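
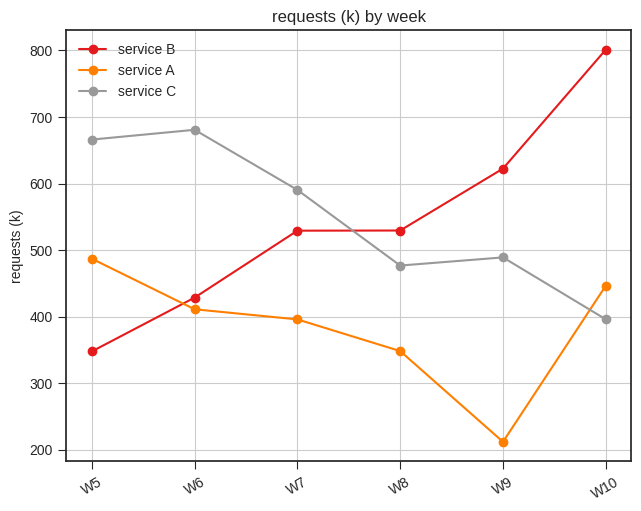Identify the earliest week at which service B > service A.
W5: service B ≈ 350 vs service A ≈ 500 (not yet); W6: service B ≈ 450 vs service A ≈ 400 (first crossover).

W6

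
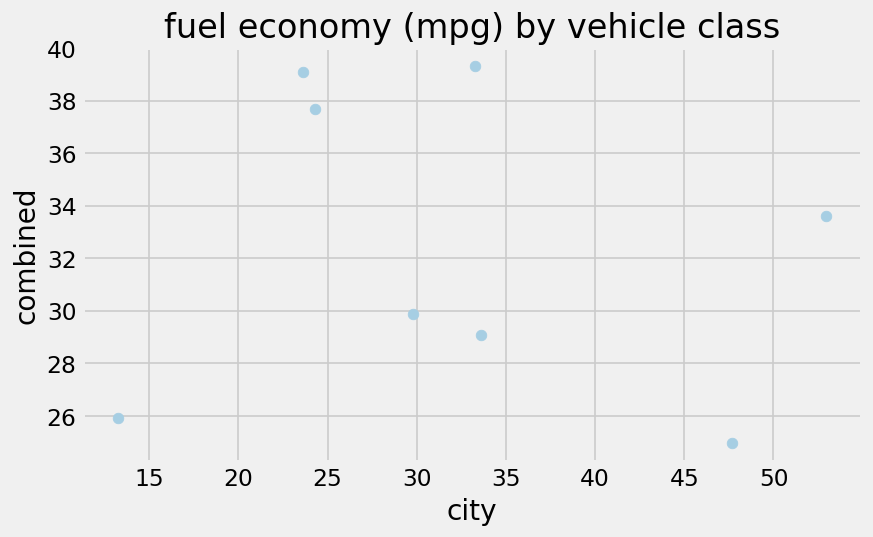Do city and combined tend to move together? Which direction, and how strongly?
Points are roughly uncorrelated; weak (|r| ≈ 0.1).

no clear correlation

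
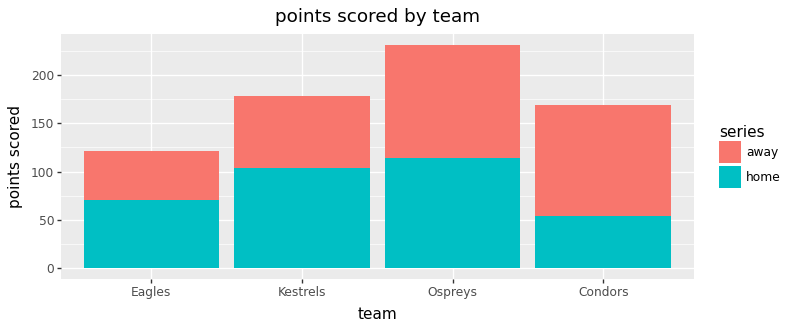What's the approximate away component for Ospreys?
≈ 120

away top ≈ 240, bottom ≈ 120; segment ≈ 120.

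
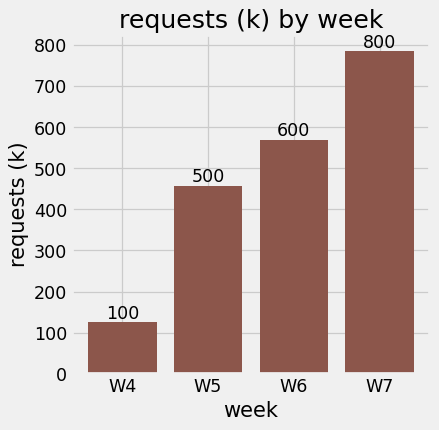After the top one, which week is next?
W6

Top 3: W7 ≈ 800, W6 ≈ 600, W5 ≈ 500.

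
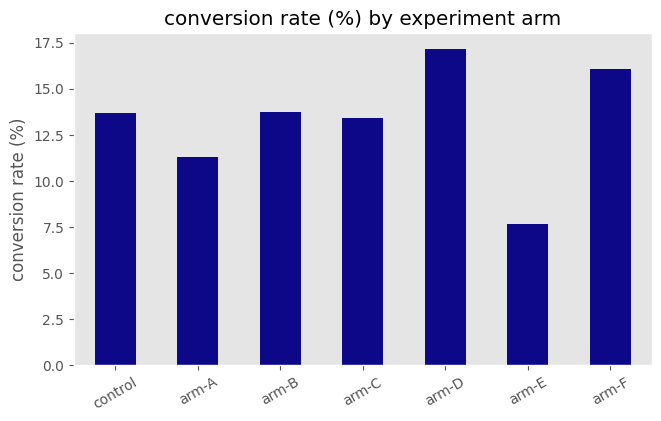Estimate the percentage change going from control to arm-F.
control ≈ 14, arm-F ≈ 16; (16 − 14) / 14 ≈ +14.3%.

≈ +14.3%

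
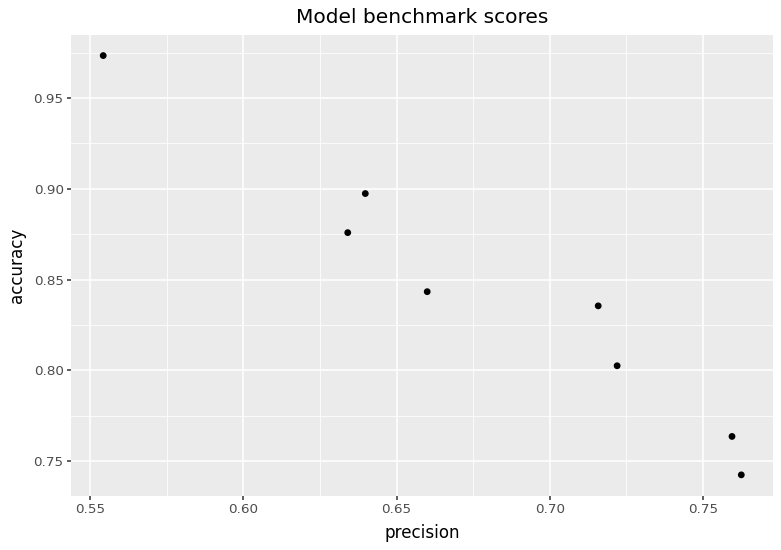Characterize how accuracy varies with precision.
Points are negatively correlated; strong (|r| ≈ 1.0).

negative, strong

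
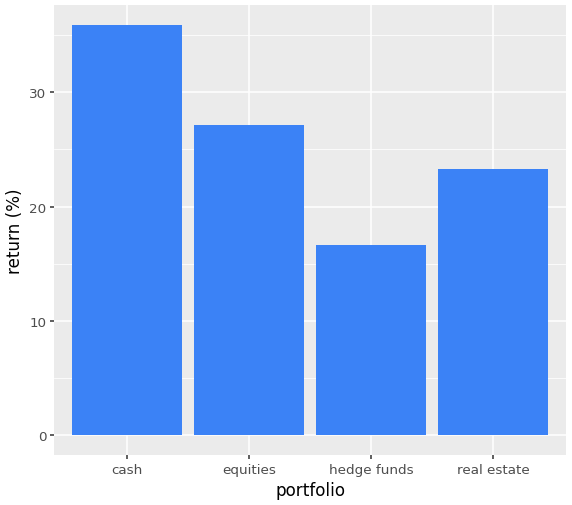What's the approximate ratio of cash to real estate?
cash ≈ 35, real estate ≈ 25; 35/25 ≈ 1.4.

≈ 1.4×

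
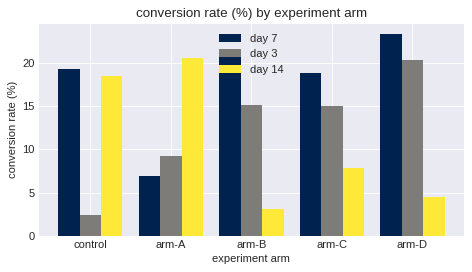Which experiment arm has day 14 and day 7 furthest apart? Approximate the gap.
arm-D: day 14 ≈ 4, day 7 ≈ 24 → gap ≈ 20. Next-largest (arm-B) is only ≈ 16.

arm-D, ≈ 20 %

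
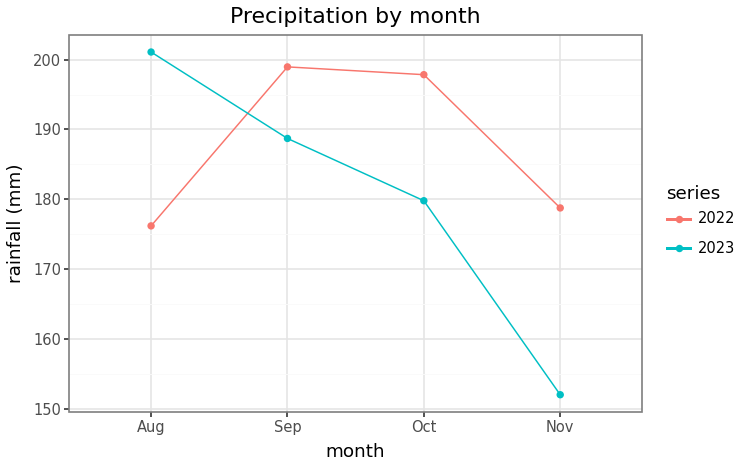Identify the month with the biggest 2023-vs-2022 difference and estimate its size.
Nov: 2023 ≈ 150, 2022 ≈ 180 → gap ≈ 30. Next-largest (Aug) is only ≈ 25.

Nov, ≈ 30 mm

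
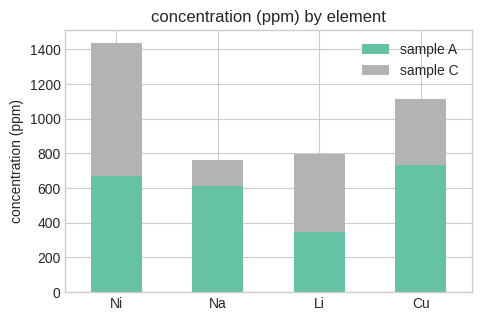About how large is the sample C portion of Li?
≈ 400

sample C top ≈ 800, bottom ≈ 400; segment ≈ 400.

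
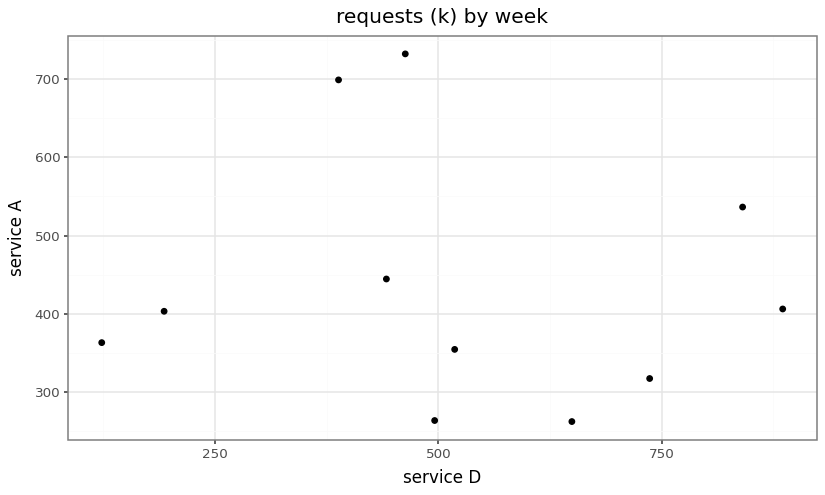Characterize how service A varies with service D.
no clear correlation

Points are roughly uncorrelated; weak (|r| ≈ 0.1).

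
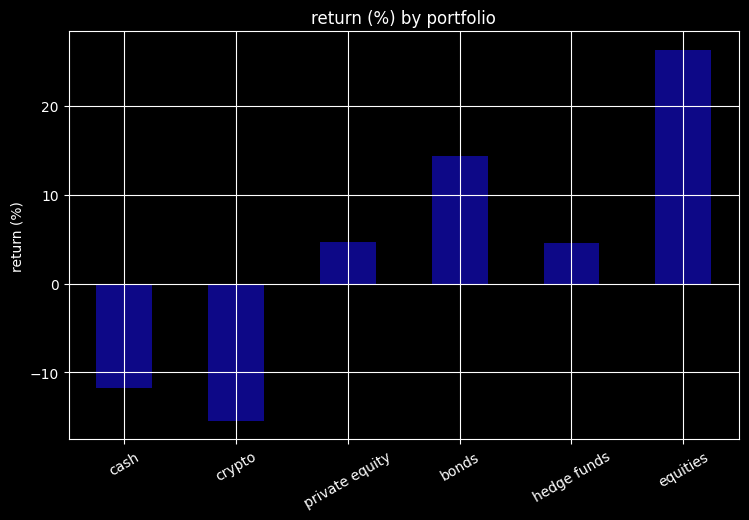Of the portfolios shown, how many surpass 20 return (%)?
1

Above 20: equities.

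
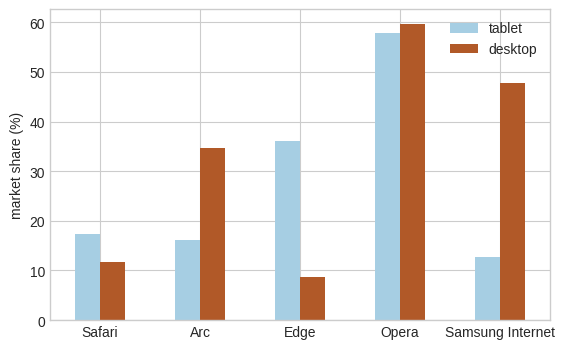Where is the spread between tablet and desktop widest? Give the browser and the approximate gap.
Samsung Internet: tablet ≈ 15, desktop ≈ 50 → gap ≈ 35. Next-largest (Edge) is only ≈ 25.

Samsung Internet, ≈ 35 %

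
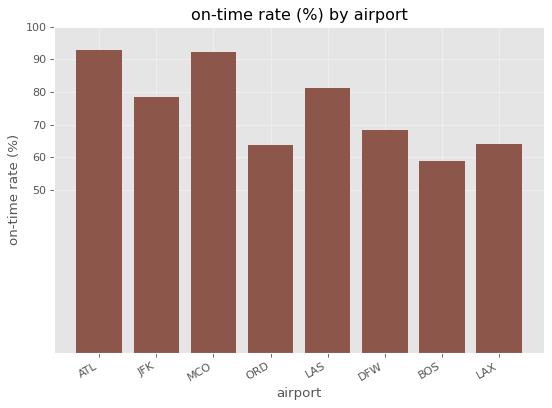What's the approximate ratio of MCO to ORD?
≈ 1.5×

MCO ≈ 90, ORD ≈ 60; 90/60 ≈ 1.5.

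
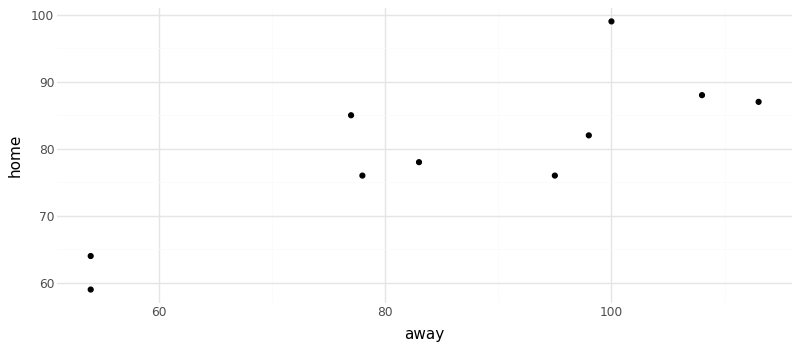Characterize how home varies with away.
Points are positively correlated; strong (|r| ≈ 0.8).

positive, strong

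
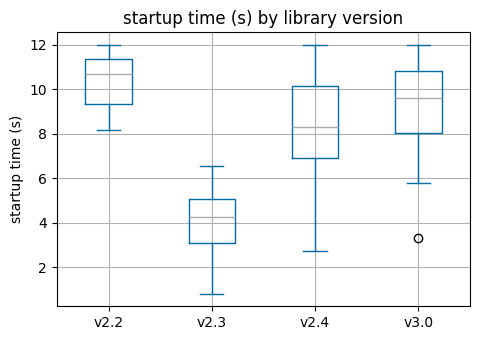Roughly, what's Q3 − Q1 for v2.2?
Q3 ≈ 11, Q1 ≈ 9; IQR ≈ 2.

≈ 2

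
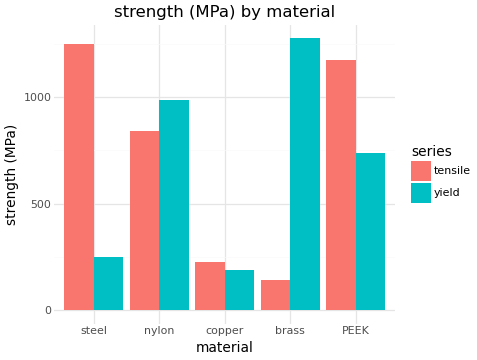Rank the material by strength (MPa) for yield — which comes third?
Top 4 for yield: brass ≈ 1200, nylon ≈ 1000, PEEK ≈ 800, steel ≈ 200.

PEEK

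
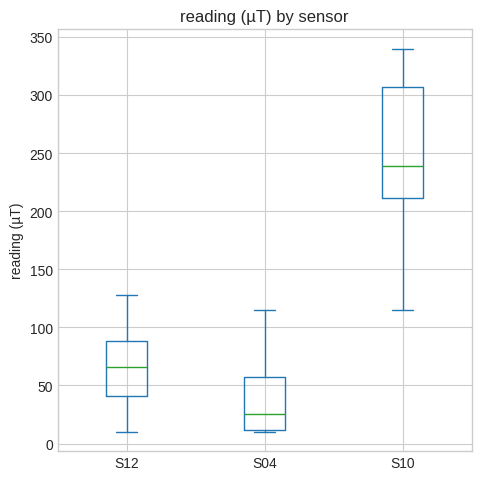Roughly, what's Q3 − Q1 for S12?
≈ 40

Q3 ≈ 80, Q1 ≈ 40; IQR ≈ 40.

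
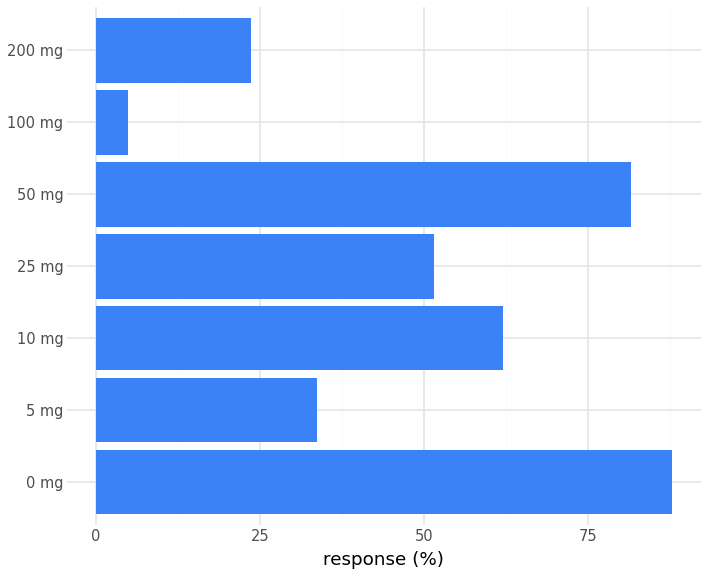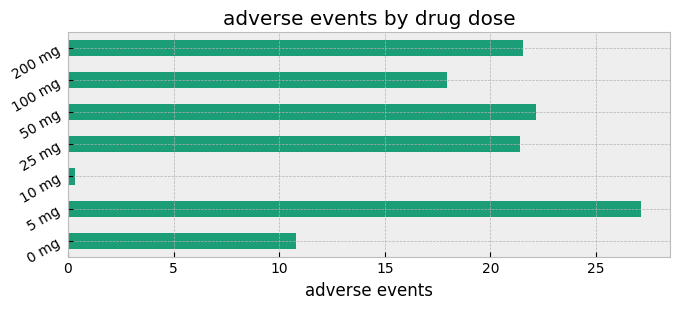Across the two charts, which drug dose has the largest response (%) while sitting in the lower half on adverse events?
Chart 2 median adverse events ≈ 20; below-median drug doses: 0 mg, 10 mg, 100 mg. Among those, 0 mg has the highest response (%) (≈ 90).

0 mg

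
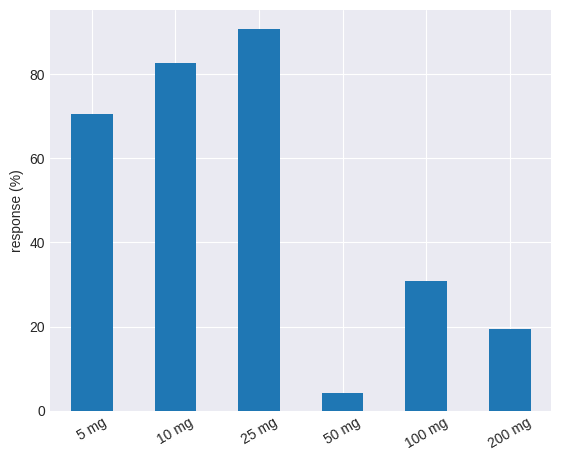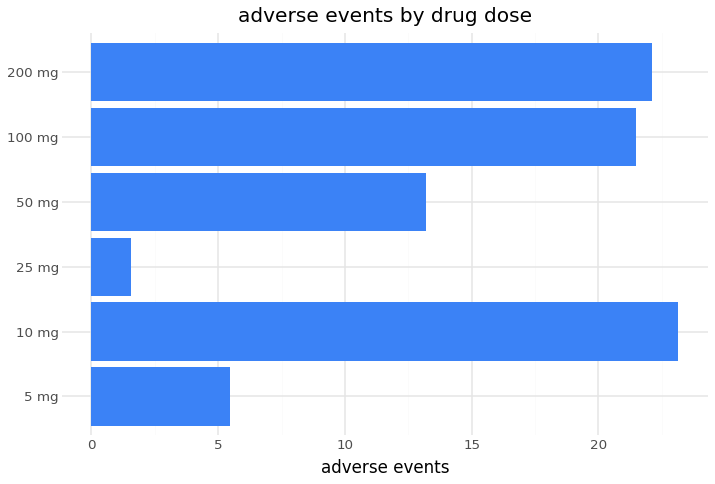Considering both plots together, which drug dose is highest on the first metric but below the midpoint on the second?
25 mg

Chart 2 median adverse events ≈ 15; below-median drug doses: 5 mg, 25 mg, 50 mg. Among those, 25 mg has the highest response (%) (≈ 90).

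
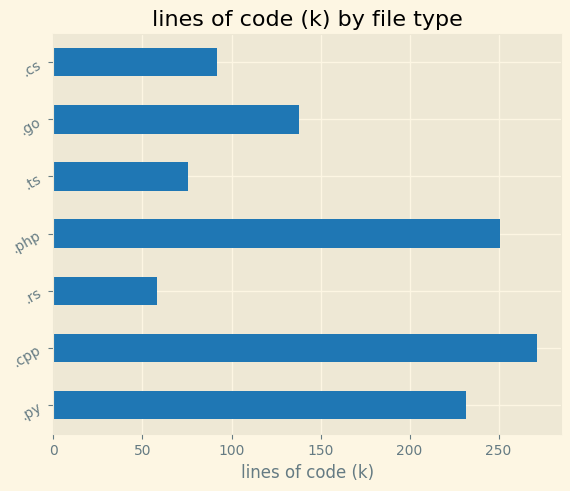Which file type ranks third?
.py

Top 4: .cpp ≈ 275, .php ≈ 250, .py ≈ 225, .go ≈ 150.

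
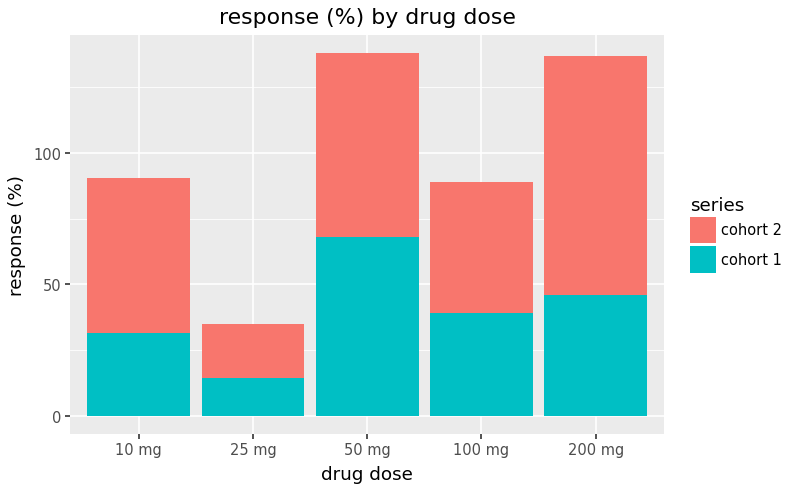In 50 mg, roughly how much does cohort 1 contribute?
cohort 1 top ≈ 60, bottom ≈ 0; segment ≈ 60.

≈ 60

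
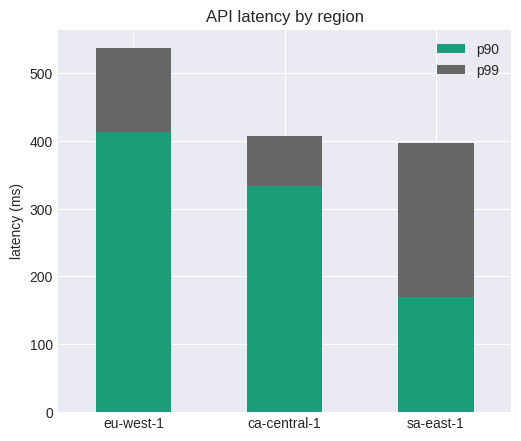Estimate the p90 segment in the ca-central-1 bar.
p90 top ≈ 350, bottom ≈ 0; segment ≈ 350.

≈ 350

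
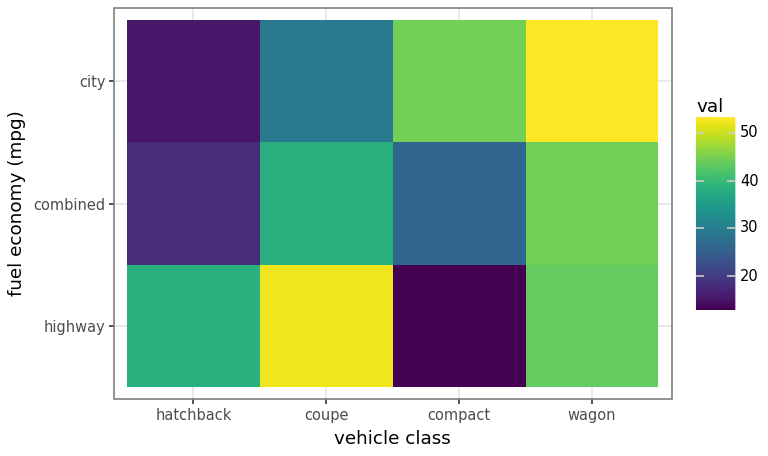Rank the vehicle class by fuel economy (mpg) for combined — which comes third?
Top 4 for combined: wagon ≈ 45, coupe ≈ 40, compact ≈ 25, hatchback ≈ 20.

compact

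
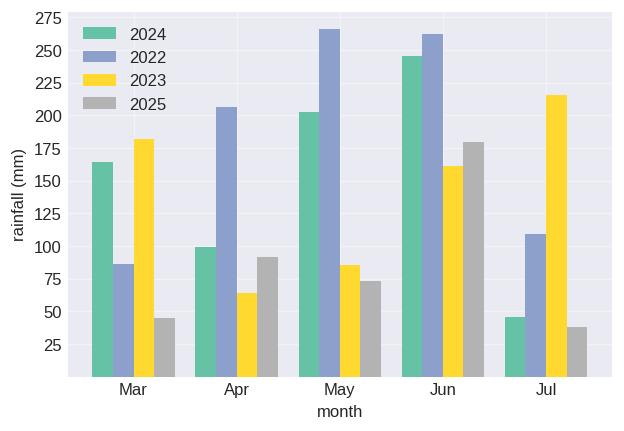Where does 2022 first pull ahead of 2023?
Mar: 2022 ≈ 75 vs 2023 ≈ 175 (not yet); Apr: 2022 ≈ 200 vs 2023 ≈ 75 (first crossover).

Apr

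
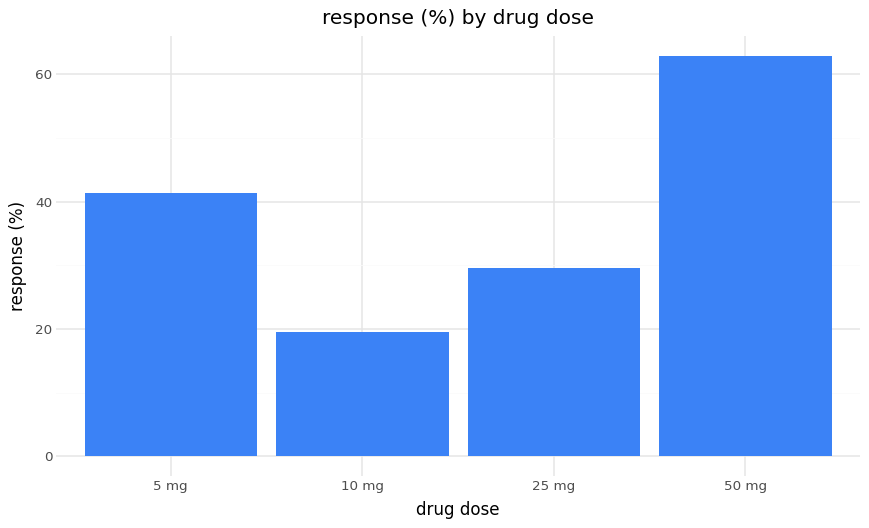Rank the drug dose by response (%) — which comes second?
Top 3: 50 mg ≈ 60, 5 mg ≈ 40, 25 mg ≈ 30.

5 mg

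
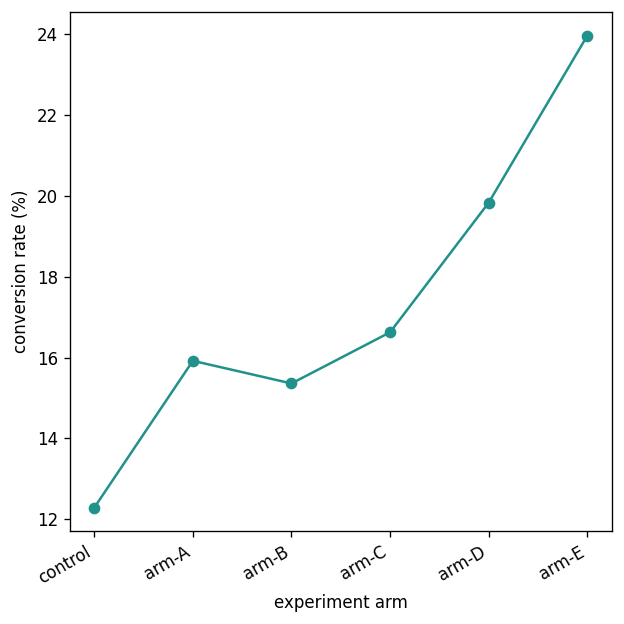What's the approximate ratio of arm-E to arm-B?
≈ 1.6×

arm-E ≈ 24, arm-B ≈ 15; 24/15 ≈ 1.6.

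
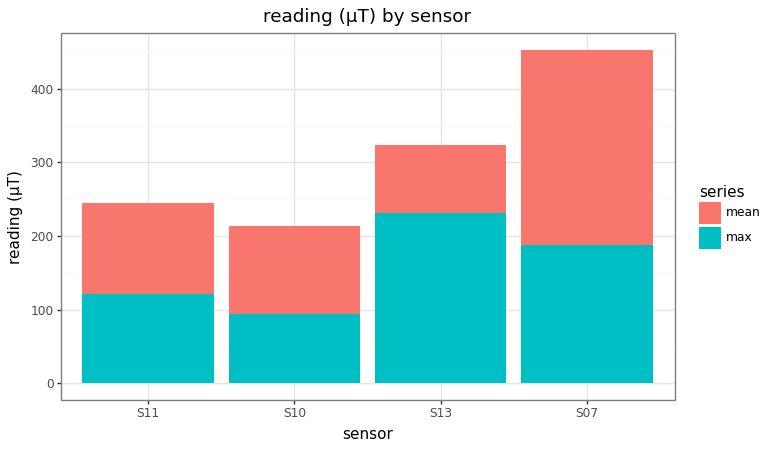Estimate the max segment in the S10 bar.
≈ 100

max top ≈ 100, bottom ≈ 0; segment ≈ 100.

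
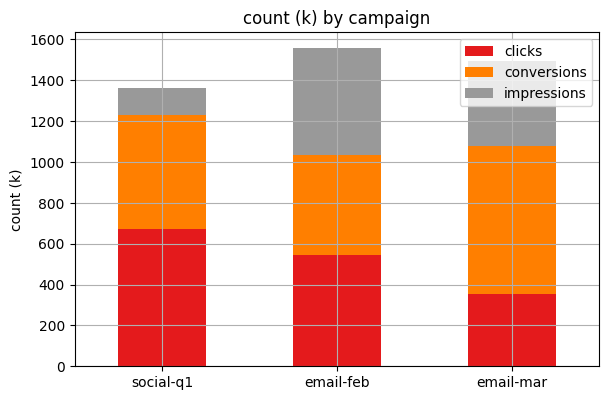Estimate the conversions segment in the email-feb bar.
conversions top ≈ 1000, bottom ≈ 600; segment ≈ 400.

≈ 400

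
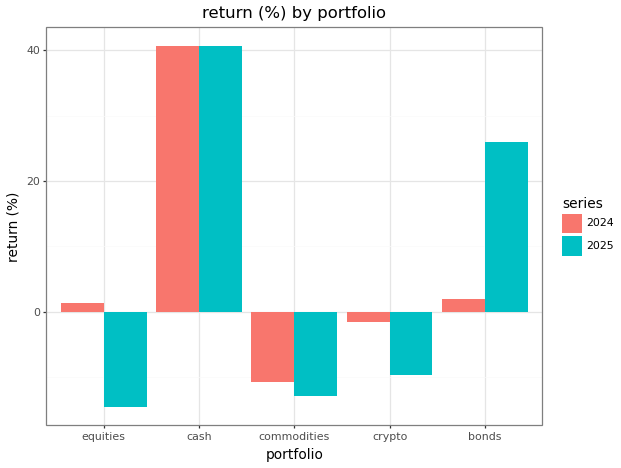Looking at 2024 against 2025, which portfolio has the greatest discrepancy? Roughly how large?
bonds, ≈ 25 %

bonds: 2024 ≈ 0, 2025 ≈ 25 → gap ≈ 25. Next-largest (equities) is only ≈ 15.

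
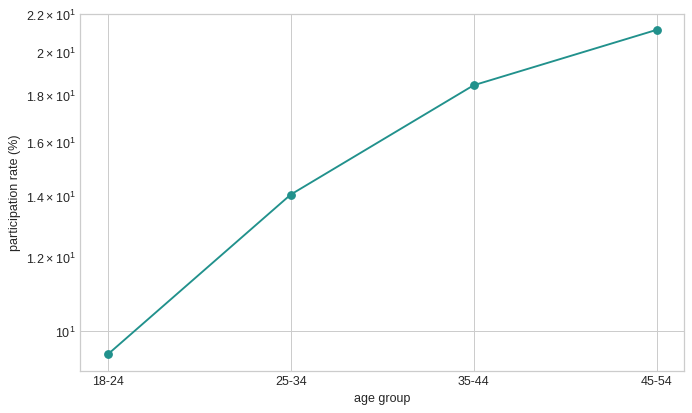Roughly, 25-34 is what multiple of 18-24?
≈ 1.56×

25-34 ≈ 14, 18-24 ≈ 9; 14/9 ≈ 1.56.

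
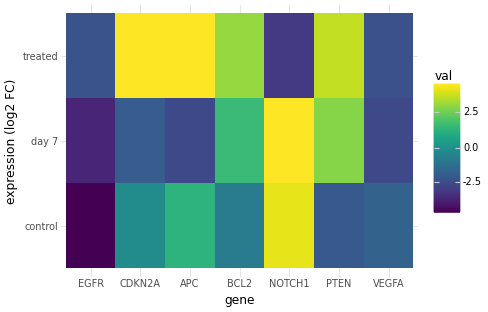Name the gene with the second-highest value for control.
APC

Top 3 for control: NOTCH1 ≈ 4, APC ≈ 1, CDKN2A ≈ 0.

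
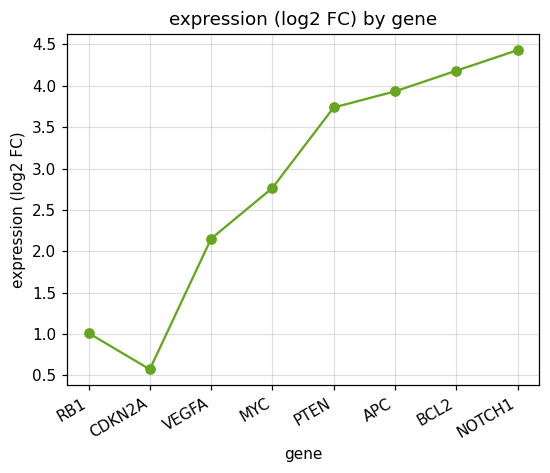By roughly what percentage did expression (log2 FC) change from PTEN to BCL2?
PTEN ≈ 3.5, BCL2 ≈ 4.0; (4.0 − 3.5) / 3.5 ≈ +14.3%.

≈ +14.3%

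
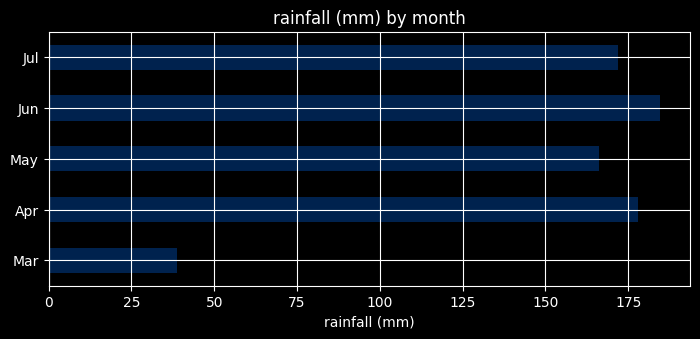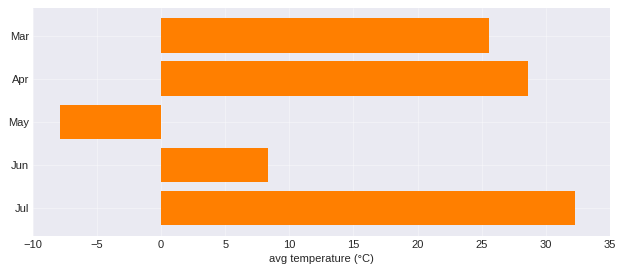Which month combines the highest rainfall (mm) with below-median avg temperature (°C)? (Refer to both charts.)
Chart 2 median avg temperature (°C) ≈ 25; below-median months: May, Jun. Among those, Jun has the highest rainfall (mm) (≈ 180).

Jun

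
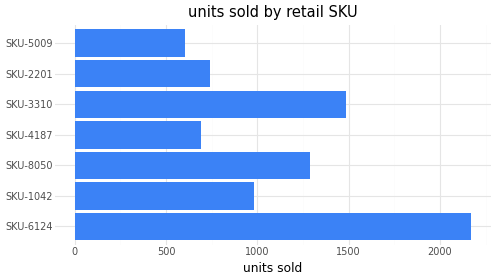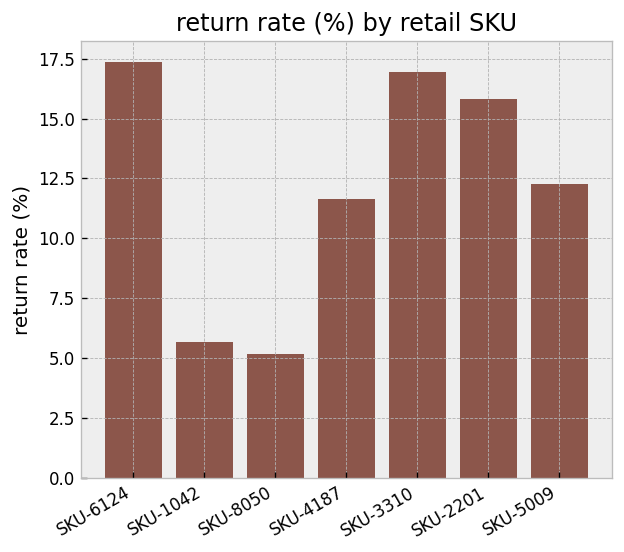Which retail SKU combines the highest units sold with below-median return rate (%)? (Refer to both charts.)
SKU-8050

Chart 2 median return rate (%) ≈ 12; below-median retail SKUs: SKU-1042, SKU-8050, SKU-4187. Among those, SKU-8050 has the highest units sold (≈ 1200).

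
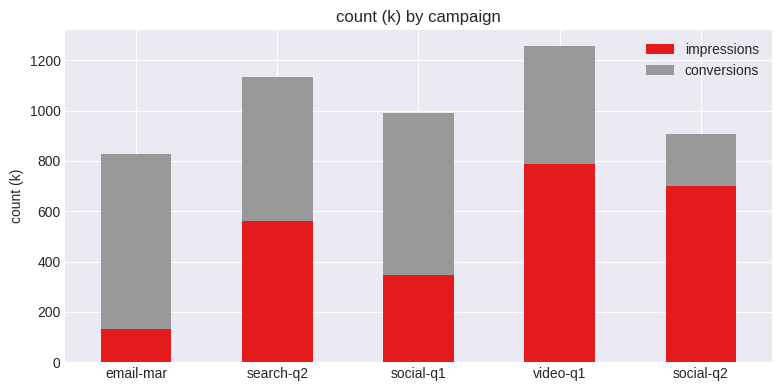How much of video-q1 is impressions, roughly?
≈ 800

impressions top ≈ 800, bottom ≈ 0; segment ≈ 800.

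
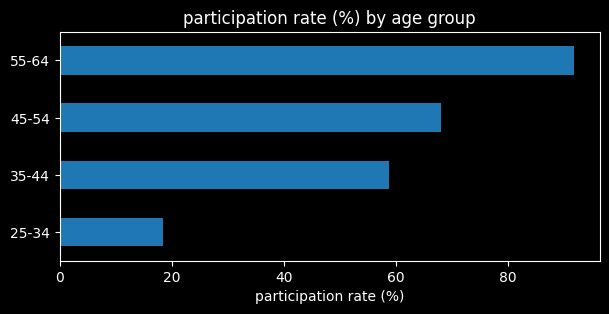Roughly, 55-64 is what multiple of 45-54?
≈ 1.29×

55-64 ≈ 90, 45-54 ≈ 70; 90/70 ≈ 1.29.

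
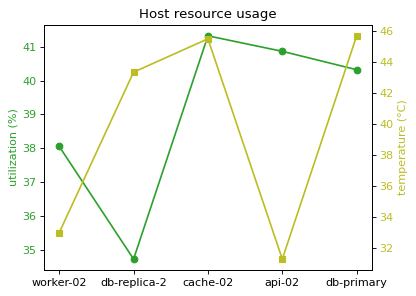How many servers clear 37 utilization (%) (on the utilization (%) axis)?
Above 37: worker-02, cache-02, api-02, db-primary.

4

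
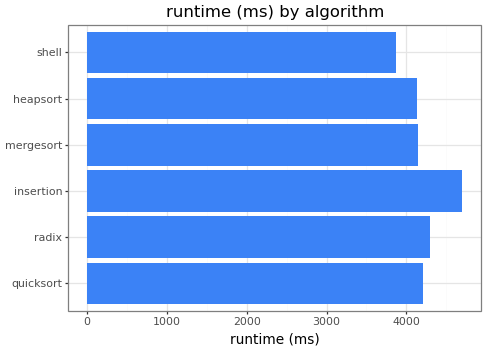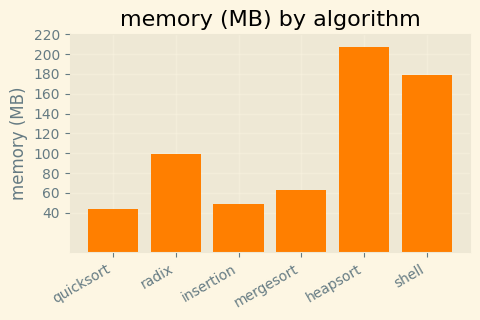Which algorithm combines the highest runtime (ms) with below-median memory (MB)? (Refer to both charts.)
insertion

Chart 2 median memory (MB) ≈ 80; below-median algorithms: quicksort, insertion, mergesort. Among those, insertion has the highest runtime (ms) (≈ 4500).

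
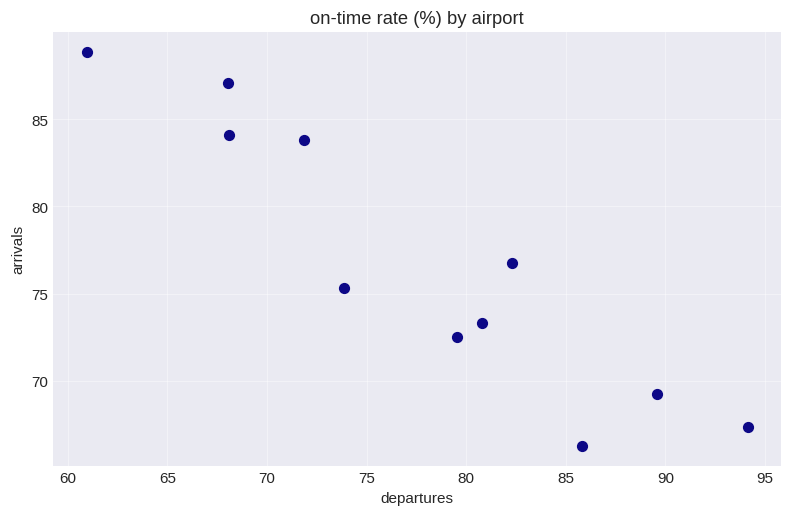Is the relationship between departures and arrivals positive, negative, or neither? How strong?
negative, strong

Points are negatively correlated; strong (|r| ≈ 0.9).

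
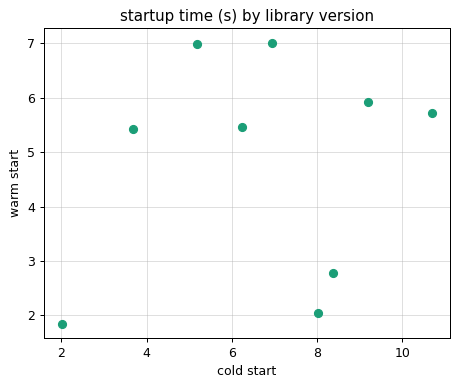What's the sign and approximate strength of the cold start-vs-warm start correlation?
no clear correlation

Points are roughly uncorrelated; weak (|r| ≈ 0.2).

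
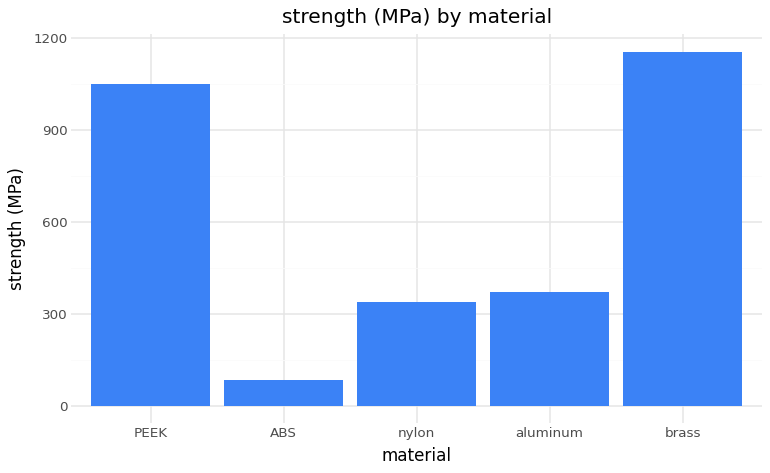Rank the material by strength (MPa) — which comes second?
Top 3: brass ≈ 1200, PEEK ≈ 1000, aluminum ≈ 400.

PEEK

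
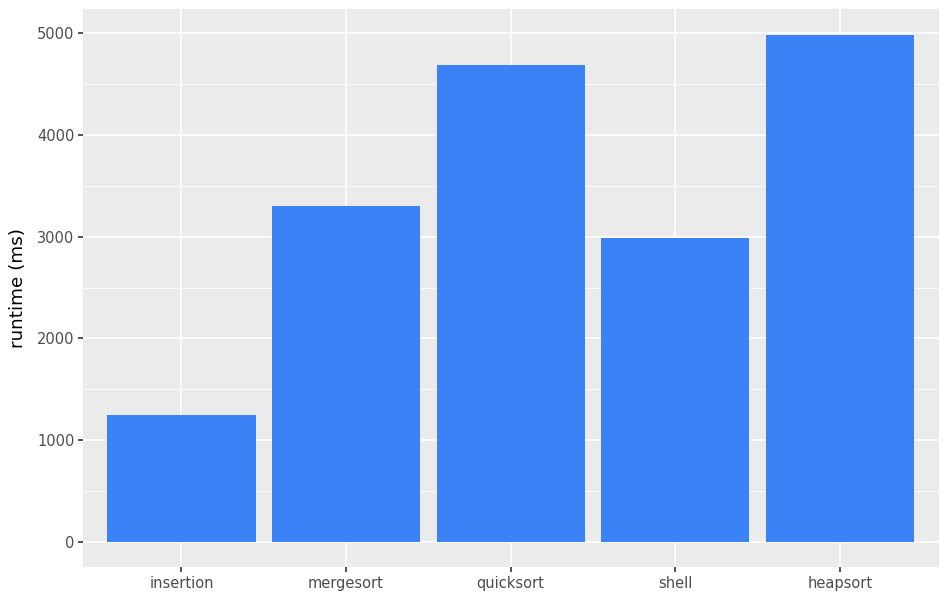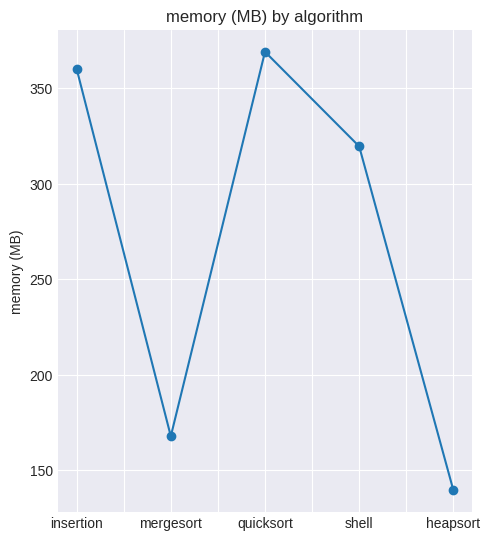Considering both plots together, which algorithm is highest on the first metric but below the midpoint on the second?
heapsort

Chart 2 median memory (MB) ≈ 300; below-median algorithms: mergesort, heapsort. Among those, heapsort has the highest runtime (ms) (≈ 5000).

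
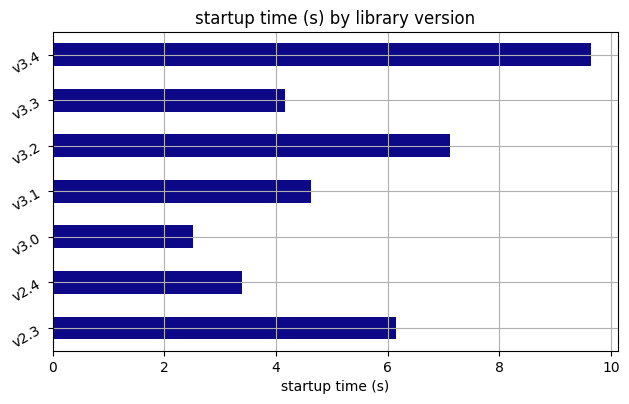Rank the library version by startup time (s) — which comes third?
Top 4: v3.4 ≈ 10, v3.2 ≈ 7, v2.3 ≈ 6, v3.1 ≈ 5.

v2.3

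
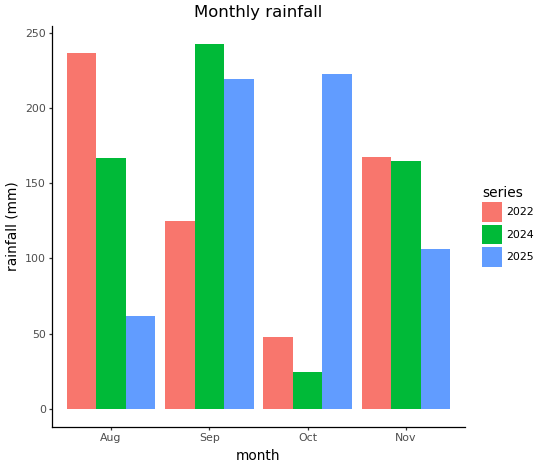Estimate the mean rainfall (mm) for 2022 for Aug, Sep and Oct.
≈ 133

(225 + 125 + 50) / 3 ≈ 133.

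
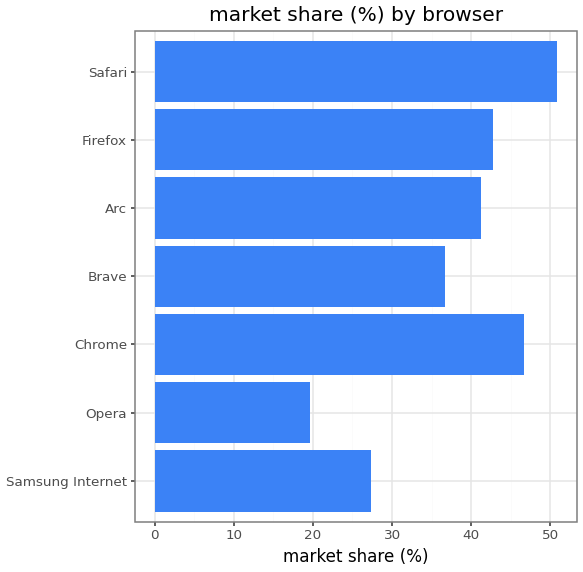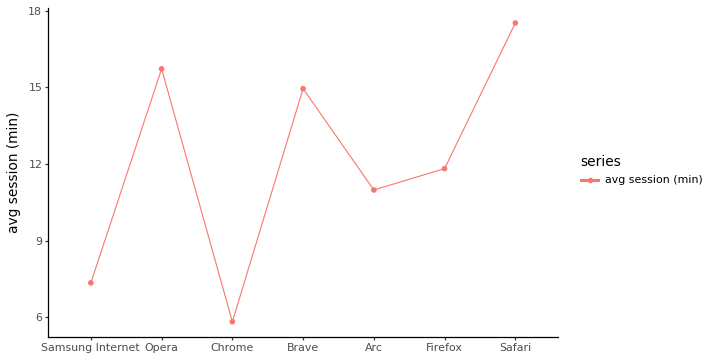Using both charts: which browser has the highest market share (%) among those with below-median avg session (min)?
Chrome

Chart 2 median avg session (min) ≈ 12; below-median browsers: Samsung Internet, Chrome, Arc. Among those, Chrome has the highest market share (%) (≈ 45).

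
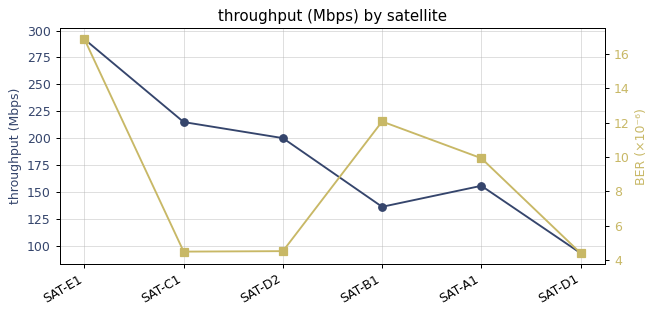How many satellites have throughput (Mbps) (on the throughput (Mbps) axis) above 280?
1

Above 280: SAT-E1.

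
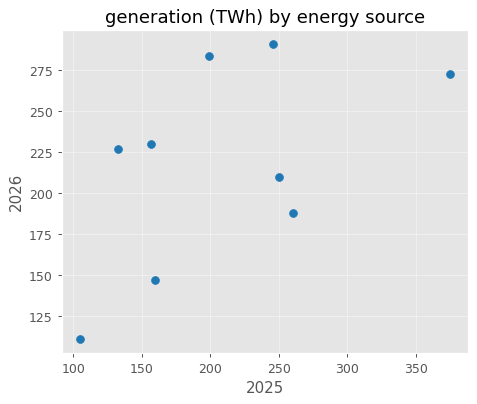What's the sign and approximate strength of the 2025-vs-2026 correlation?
positive, moderate

Points are positively correlated; moderate (|r| ≈ 0.5).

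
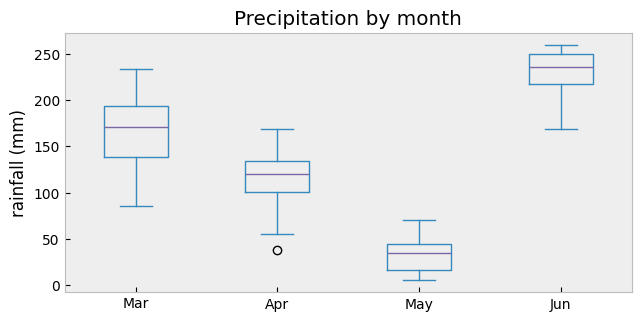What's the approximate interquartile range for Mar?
≈ 60

Q3 ≈ 200, Q1 ≈ 140; IQR ≈ 60.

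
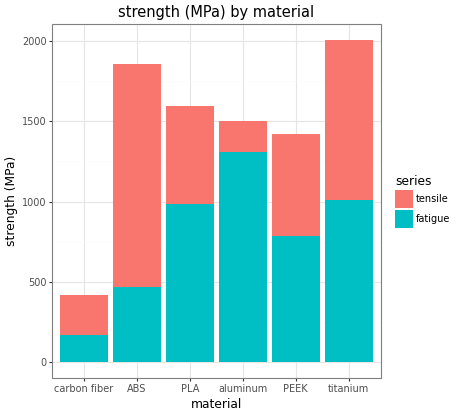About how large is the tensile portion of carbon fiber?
≈ 200

tensile top ≈ 400, bottom ≈ 200; segment ≈ 200.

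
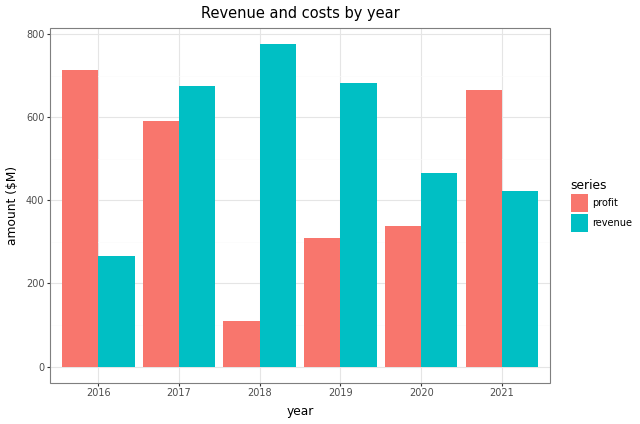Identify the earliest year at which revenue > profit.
2017

2016: revenue ≈ 300 vs profit ≈ 700 (not yet); 2017: revenue ≈ 700 vs profit ≈ 600 (first crossover).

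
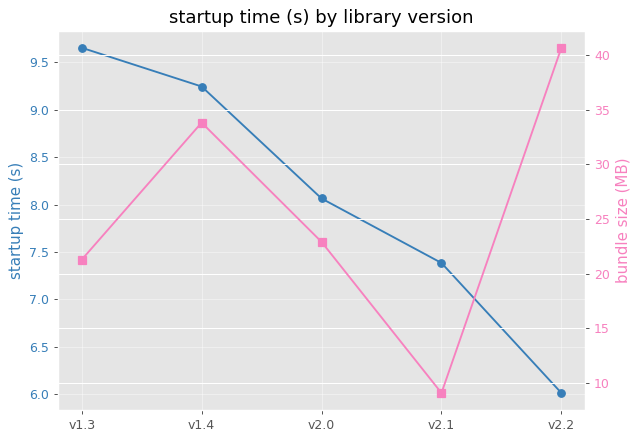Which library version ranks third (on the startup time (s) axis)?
v2.0

Top 4 (on the startup time (s) axis): v1.3 ≈ 9.5, v1.4 ≈ 9.0, v2.0 ≈ 8.0, v2.1 ≈ 7.5.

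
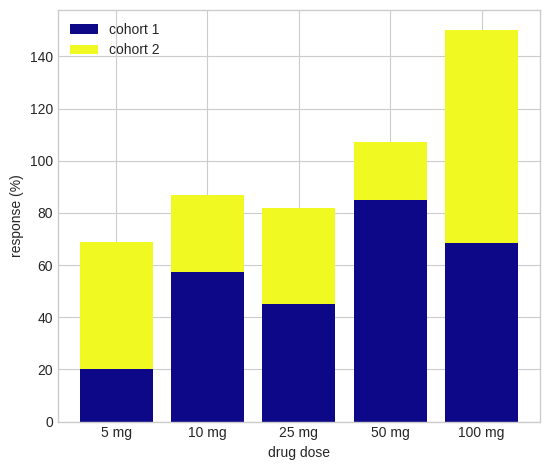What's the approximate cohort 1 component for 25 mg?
cohort 1 top ≈ 40, bottom ≈ 0; segment ≈ 40.

≈ 40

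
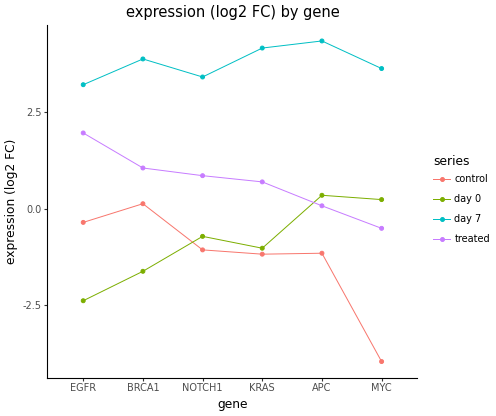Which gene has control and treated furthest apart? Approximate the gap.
MYC, ≈ 3 log2 FC

MYC: control ≈ -4, treated ≈ -1 → gap ≈ 3. Next-largest (EGFR) is only ≈ 2.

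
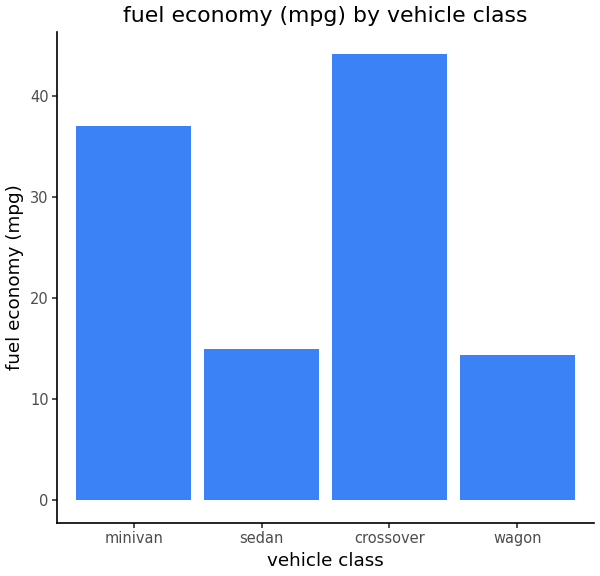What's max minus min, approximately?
Max crossover ≈ 45, min wagon ≈ 15; range ≈ 30.

≈ 30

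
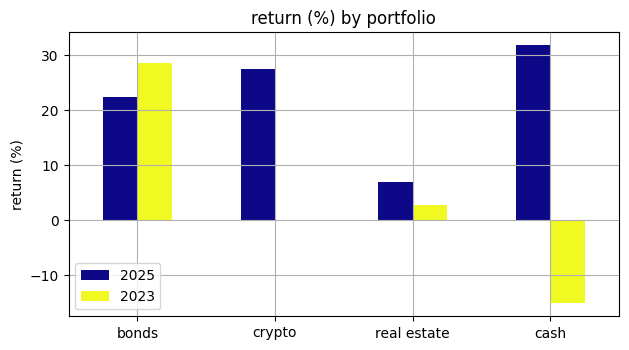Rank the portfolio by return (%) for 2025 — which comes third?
bonds

Top 4 for 2025: cash ≈ 30, crypto ≈ 25, bonds ≈ 20, real estate ≈ 5.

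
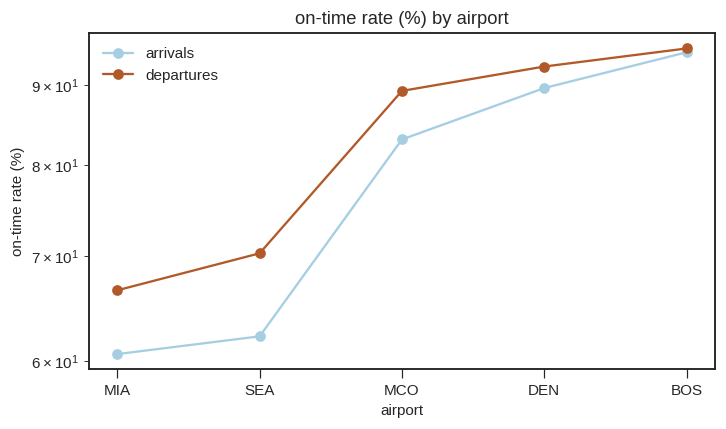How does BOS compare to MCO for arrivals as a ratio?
≈ 1.12×

BOS ≈ 95, MCO ≈ 85; 95/85 ≈ 1.12.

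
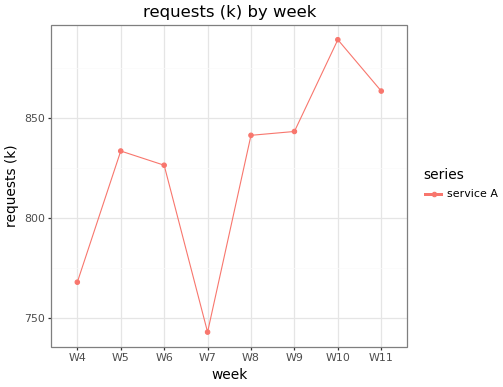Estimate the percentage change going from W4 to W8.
W4 ≈ 760, W8 ≈ 840; (840 − 760) / 760 ≈ +10.5%.

≈ +10.5%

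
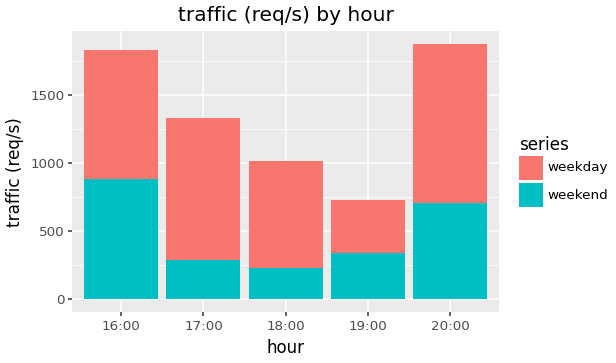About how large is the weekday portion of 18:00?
weekday top ≈ 1000, bottom ≈ 200; segment ≈ 800.

≈ 800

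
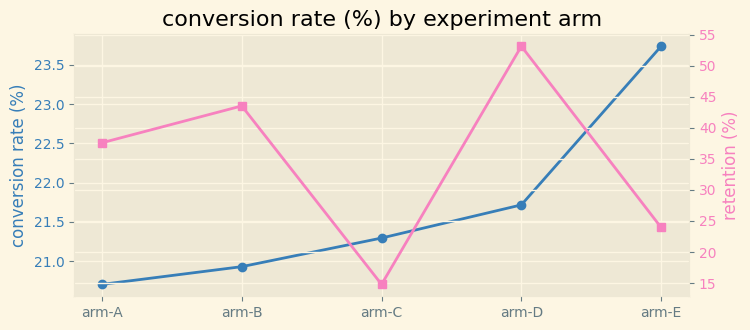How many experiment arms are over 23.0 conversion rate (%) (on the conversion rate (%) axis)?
1

Above 23.0: arm-E.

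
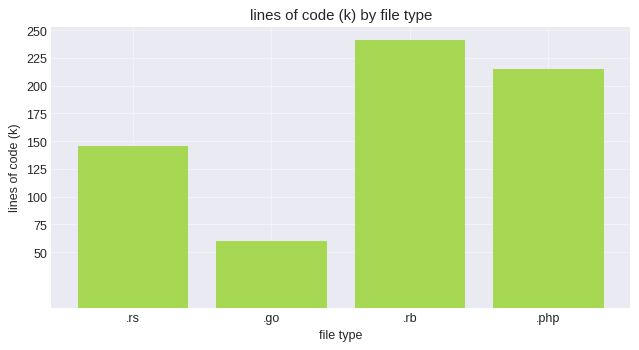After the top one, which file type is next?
.php

Top 3: .rb ≈ 250, .php ≈ 225, .rs ≈ 150.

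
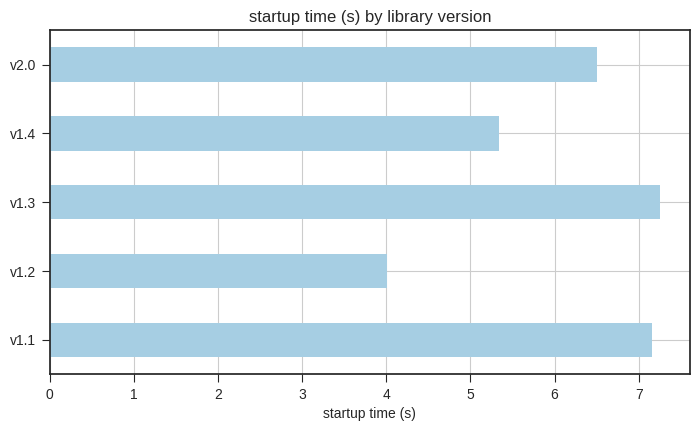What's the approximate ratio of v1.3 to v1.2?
≈ 1.75×

v1.3 ≈ 7, v1.2 ≈ 4; 7/4 ≈ 1.75.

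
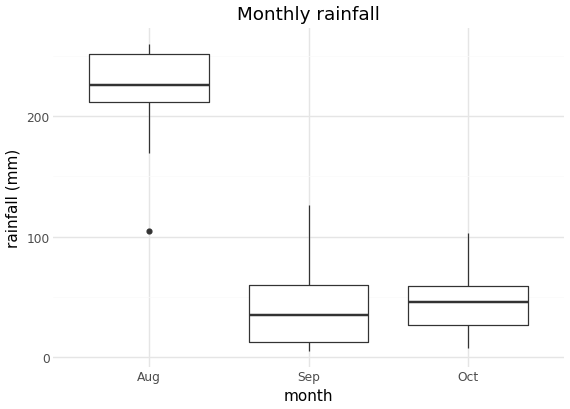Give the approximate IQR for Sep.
≈ 40

Q3 ≈ 60, Q1 ≈ 20; IQR ≈ 40.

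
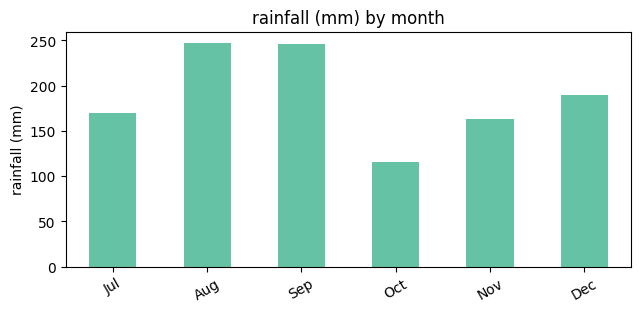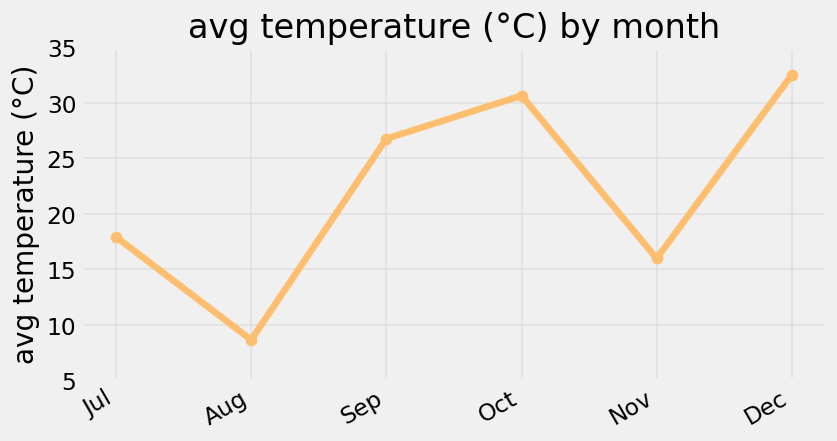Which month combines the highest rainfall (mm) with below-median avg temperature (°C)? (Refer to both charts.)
Aug

Chart 2 median avg temperature (°C) ≈ 20; below-median months: Jul, Aug, Nov. Among those, Aug has the highest rainfall (mm) (≈ 250).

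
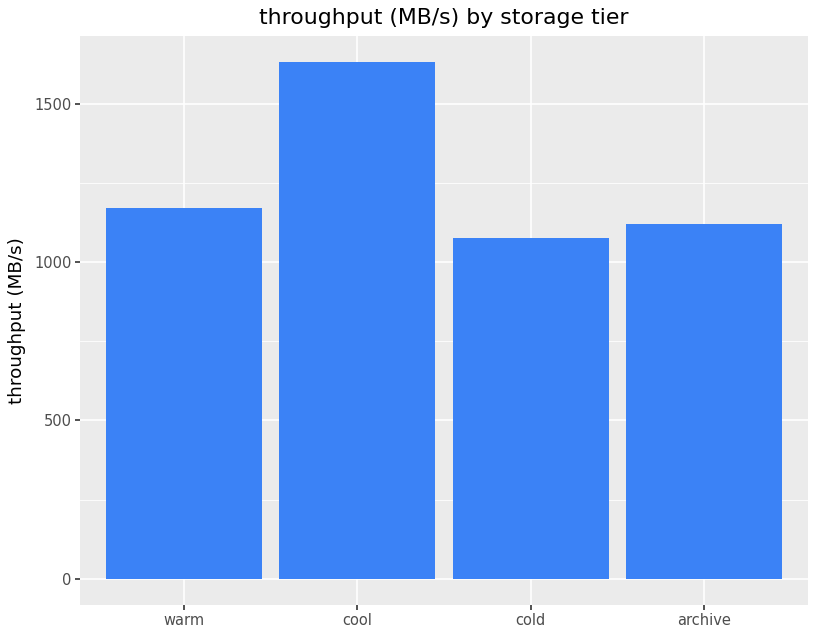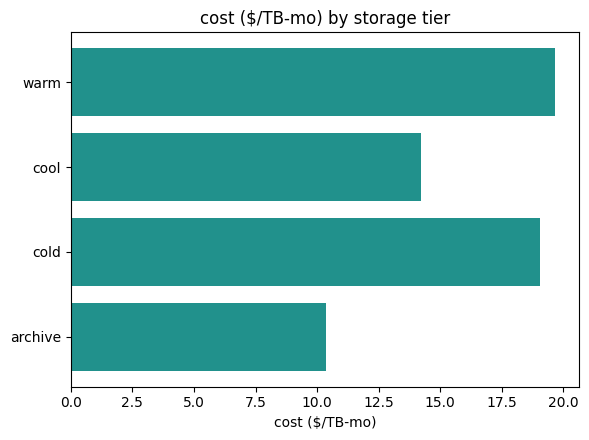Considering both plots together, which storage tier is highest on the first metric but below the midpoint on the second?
cool

Chart 2 median cost ($/TB-mo) ≈ 16; below-median storage tiers: cool, archive. Among those, cool has the highest throughput (MB/s) (≈ 1600).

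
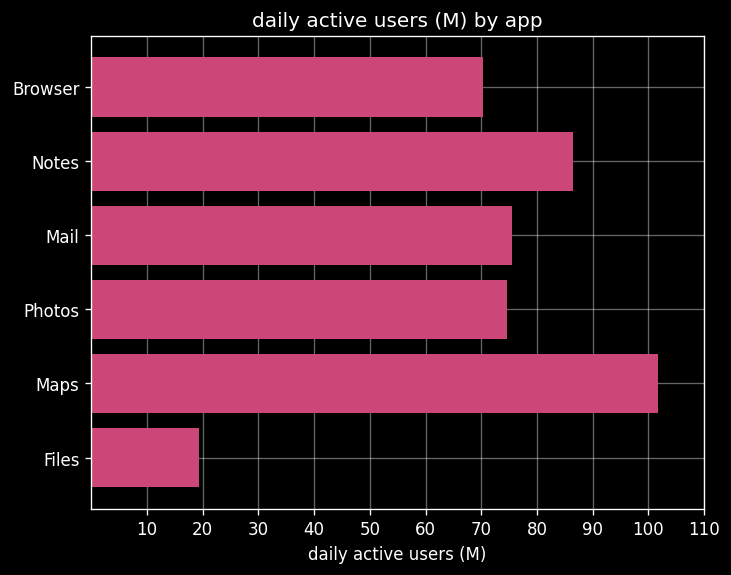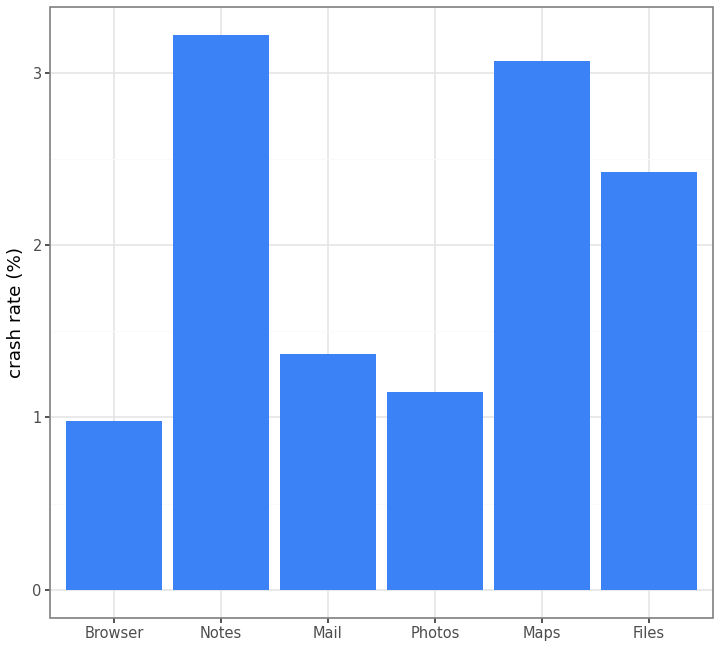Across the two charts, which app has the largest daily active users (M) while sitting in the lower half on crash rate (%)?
Chart 2 median crash rate (%) ≈ 2; below-median apps: Browser, Mail, Photos. Among those, Mail has the highest daily active users (M) (≈ 80).

Mail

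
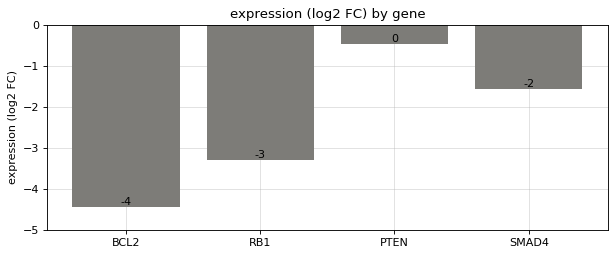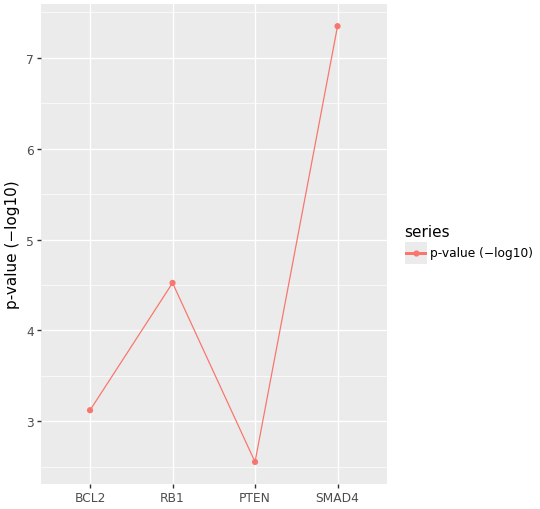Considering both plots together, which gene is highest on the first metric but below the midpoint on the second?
Chart 2 median p-value (−log10) ≈ 4; below-median genes: BCL2, PTEN. Among those, PTEN has the highest expression (log2 FC) (≈ 0).

PTEN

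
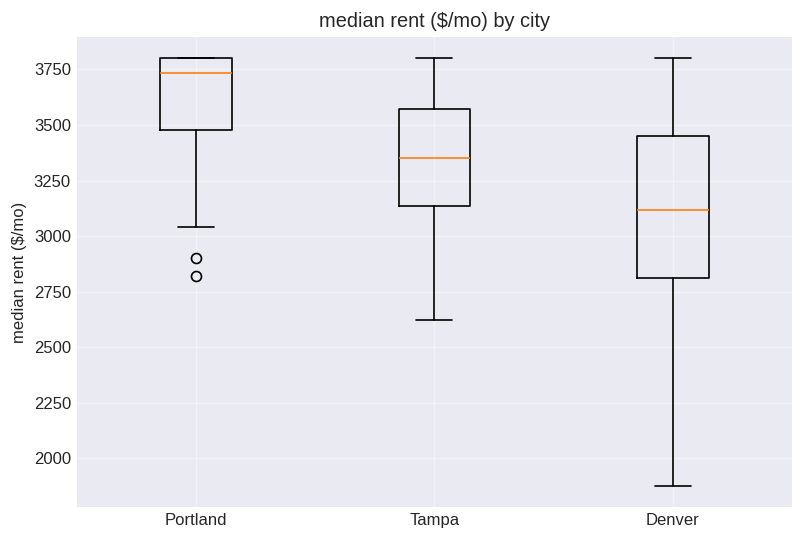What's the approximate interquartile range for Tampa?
≈ 400

Q3 ≈ 3550, Q1 ≈ 3150; IQR ≈ 400.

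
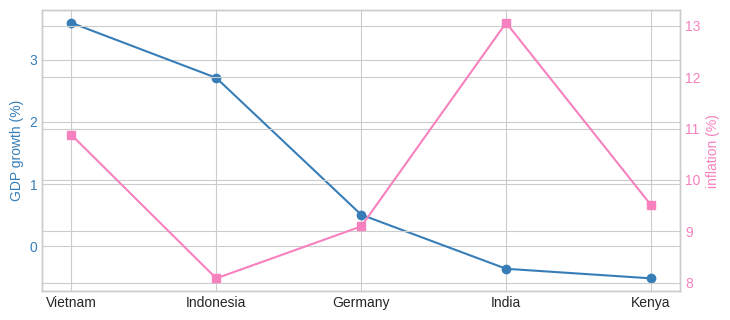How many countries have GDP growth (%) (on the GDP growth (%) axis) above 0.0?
3

Above 0.0: Vietnam, Indonesia, Germany.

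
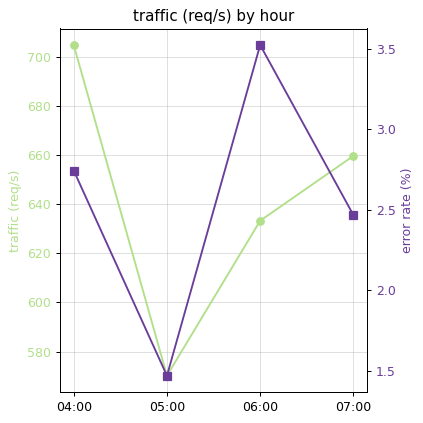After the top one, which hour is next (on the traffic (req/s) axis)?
Top 3 (on the traffic (req/s) axis): 04:00 ≈ 700, 07:00 ≈ 660, 06:00 ≈ 640.

07:00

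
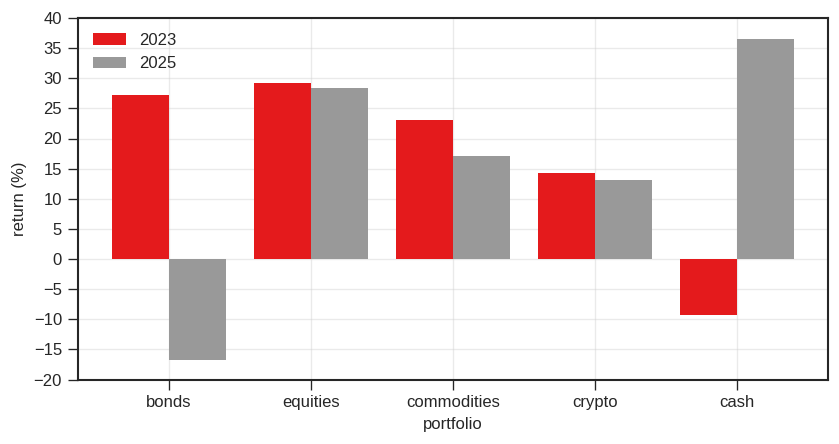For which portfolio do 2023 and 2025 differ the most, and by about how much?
cash: 2023 ≈ -10, 2025 ≈ 35 → gap ≈ 45. Next-largest (bonds) is only ≈ 40.

cash, ≈ 45 %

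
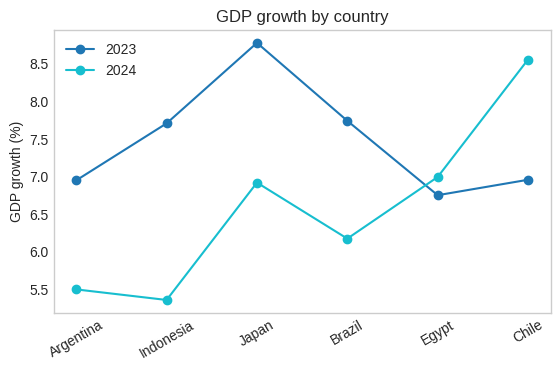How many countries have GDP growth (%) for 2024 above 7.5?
Above 7.5: Chile.

1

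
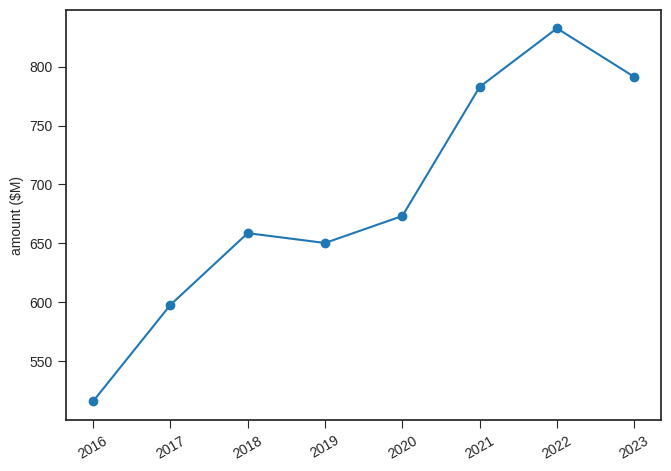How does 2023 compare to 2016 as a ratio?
≈ 1.6×

2023 ≈ 800, 2016 ≈ 500; 800/500 ≈ 1.6.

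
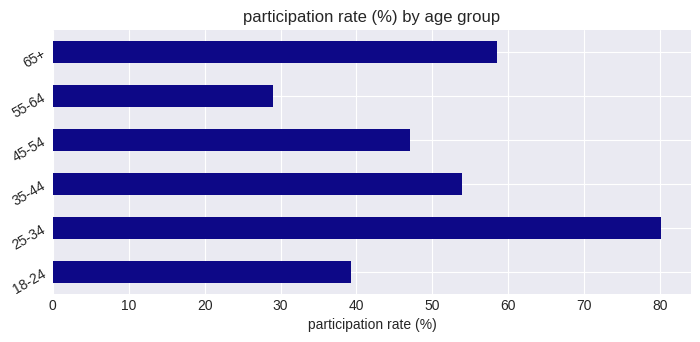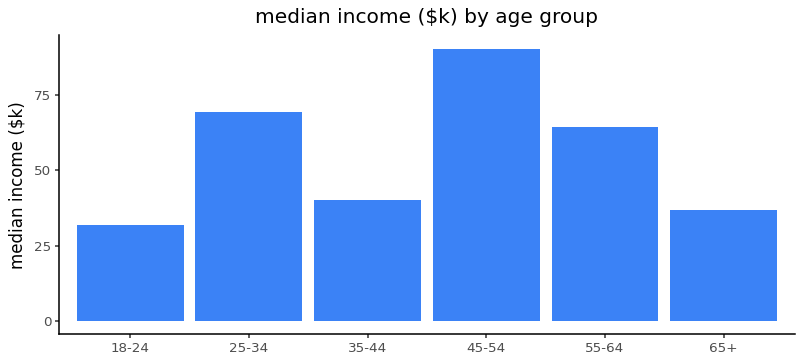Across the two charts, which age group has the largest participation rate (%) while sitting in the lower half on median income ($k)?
65+

Chart 2 median median income ($k) ≈ 50; below-median age groups: 18-24, 35-44, 65+. Among those, 65+ has the highest participation rate (%) (≈ 60).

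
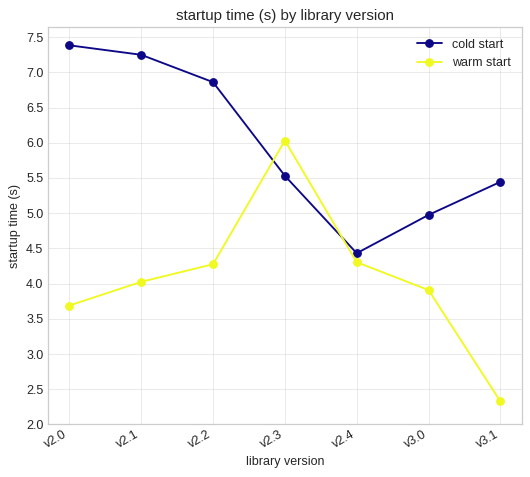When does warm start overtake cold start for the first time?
v2.2: warm start ≈ 4.5 vs cold start ≈ 7.0 (not yet); v2.3: warm start ≈ 6.0 vs cold start ≈ 5.5 (first crossover).

v2.3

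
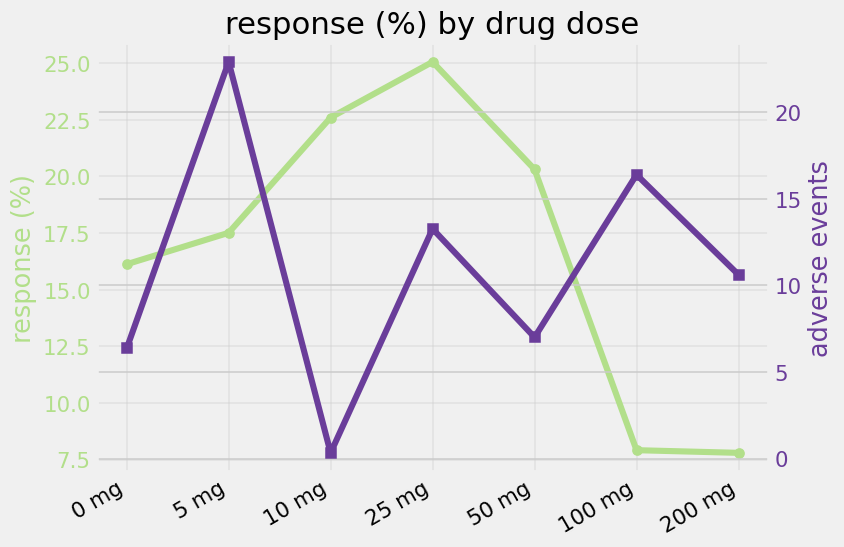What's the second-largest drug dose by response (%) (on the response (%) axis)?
10 mg

Top 3 (on the response (%) axis): 25 mg ≈ 26, 10 mg ≈ 22, 50 mg ≈ 20.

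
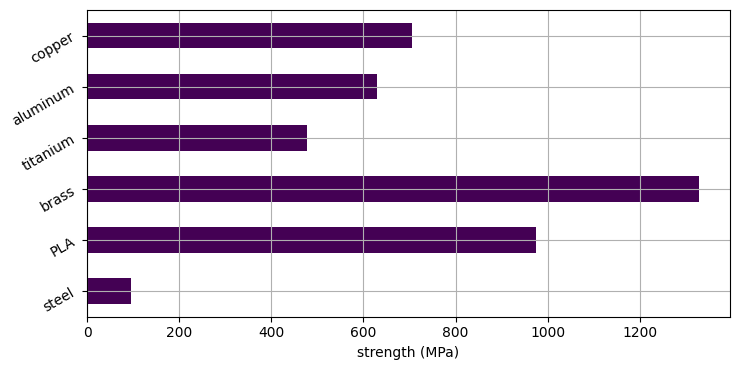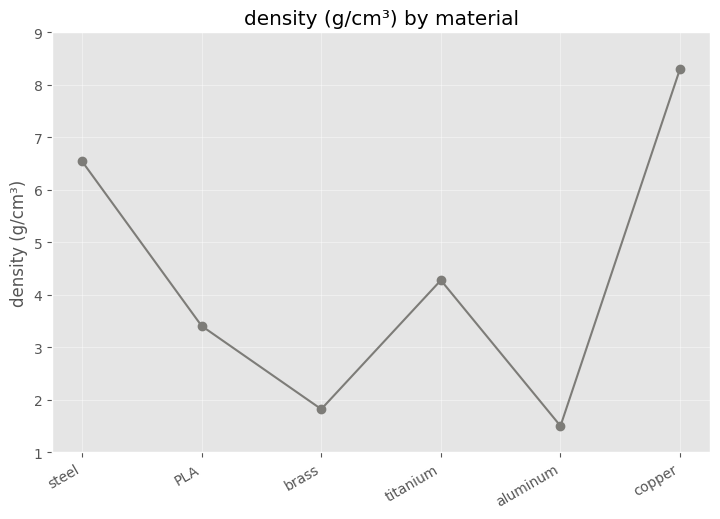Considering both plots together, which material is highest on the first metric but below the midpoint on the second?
brass

Chart 2 median density (g/cm³) ≈ 4; below-median materials: PLA, brass, aluminum. Among those, brass has the highest strength (MPa) (≈ 1400).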